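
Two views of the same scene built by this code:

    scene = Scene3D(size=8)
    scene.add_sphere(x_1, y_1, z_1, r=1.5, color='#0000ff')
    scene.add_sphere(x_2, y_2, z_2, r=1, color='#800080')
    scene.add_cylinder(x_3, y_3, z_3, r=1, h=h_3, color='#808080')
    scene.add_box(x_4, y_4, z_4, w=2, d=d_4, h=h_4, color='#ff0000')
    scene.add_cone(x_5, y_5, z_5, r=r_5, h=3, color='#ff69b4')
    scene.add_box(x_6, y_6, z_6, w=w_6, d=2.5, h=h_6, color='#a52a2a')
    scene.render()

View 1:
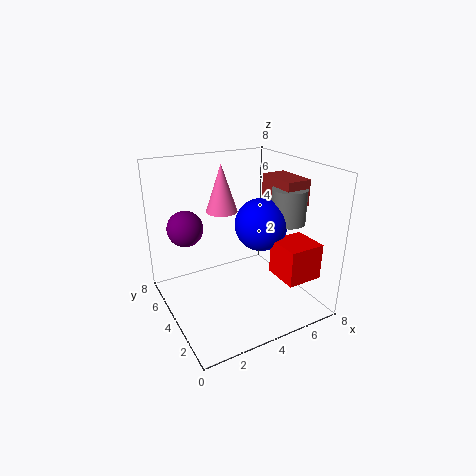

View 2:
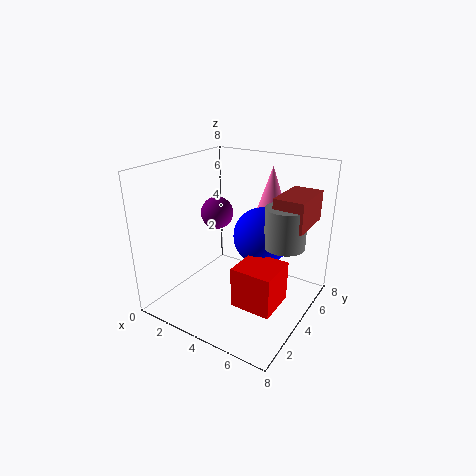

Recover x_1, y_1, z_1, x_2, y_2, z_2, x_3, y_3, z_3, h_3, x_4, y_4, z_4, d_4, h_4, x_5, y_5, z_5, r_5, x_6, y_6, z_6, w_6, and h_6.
x_1 = 5.5; y_1 = 4; z_1 = 4.5; x_2 = 1.5; y_2 = 5.5; z_2 = 4.5; x_3 = 7; y_3 = 3.5; z_3 = 4.5; h_3 = 2; x_4 = 5.5; y_4 = 1; z_4 = 2; d_4 = 2; h_4 = 2; x_5 = 4.5; y_5 = 7; z_5 = 4.5; r_5 = 1; x_6 = 6.5; y_6 = 3; z_6 = 5.5; w_6 = 1.5; h_6 = 1.5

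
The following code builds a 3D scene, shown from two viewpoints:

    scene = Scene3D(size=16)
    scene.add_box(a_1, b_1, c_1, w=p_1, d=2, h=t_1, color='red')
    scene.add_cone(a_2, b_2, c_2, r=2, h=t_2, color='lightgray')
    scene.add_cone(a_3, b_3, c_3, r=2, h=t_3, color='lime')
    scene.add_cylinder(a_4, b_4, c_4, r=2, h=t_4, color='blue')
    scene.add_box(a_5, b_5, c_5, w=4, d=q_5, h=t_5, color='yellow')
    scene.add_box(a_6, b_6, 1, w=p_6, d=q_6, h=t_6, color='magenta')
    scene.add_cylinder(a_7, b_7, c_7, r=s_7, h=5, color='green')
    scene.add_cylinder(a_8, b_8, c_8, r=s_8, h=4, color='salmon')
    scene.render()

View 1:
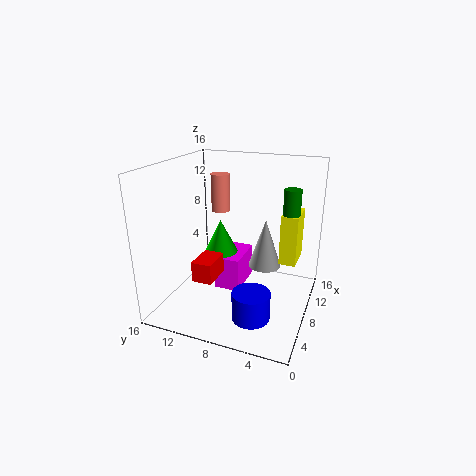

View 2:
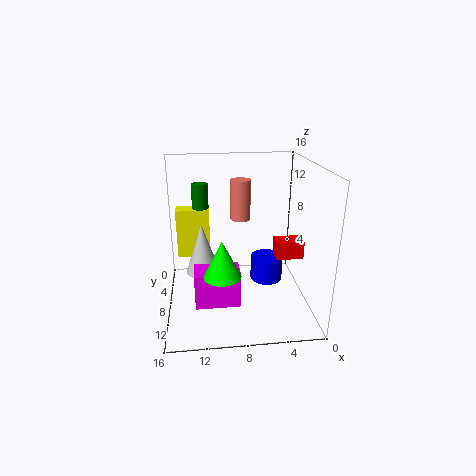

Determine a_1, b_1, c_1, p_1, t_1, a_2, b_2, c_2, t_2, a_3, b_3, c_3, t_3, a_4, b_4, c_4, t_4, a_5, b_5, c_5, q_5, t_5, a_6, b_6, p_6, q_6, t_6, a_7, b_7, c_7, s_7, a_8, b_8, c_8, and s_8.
a_1 = 1; b_1 = 8; c_1 = 6; p_1 = 3; t_1 = 2; a_2 = 12; b_2 = 6; c_2 = 3; t_2 = 6; a_3 = 10; b_3 = 11; c_3 = 5; t_3 = 4; a_4 = 4; b_4 = 5; c_4 = 1; t_4 = 3; a_5 = 11; b_5 = 2; c_5 = 4; q_5 = 2; t_5 = 6; a_6 = 8; b_6 = 8; p_6 = 5; q_6 = 3; t_6 = 4; a_7 = 12; b_7 = 3; c_7 = 8; s_7 = 1; a_8 = 8; b_8 = 10; c_8 = 11; s_8 = 1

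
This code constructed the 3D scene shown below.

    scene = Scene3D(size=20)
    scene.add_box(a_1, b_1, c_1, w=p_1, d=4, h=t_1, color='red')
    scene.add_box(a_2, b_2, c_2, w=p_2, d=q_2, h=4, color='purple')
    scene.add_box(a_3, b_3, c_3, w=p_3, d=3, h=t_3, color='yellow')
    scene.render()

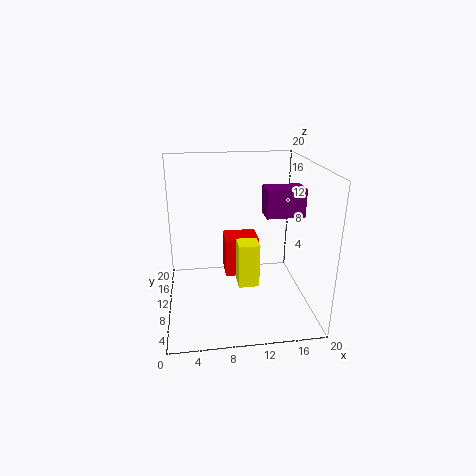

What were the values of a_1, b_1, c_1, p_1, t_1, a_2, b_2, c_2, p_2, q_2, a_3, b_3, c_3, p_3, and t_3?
a_1 = 8.5
b_1 = 12.5
c_1 = 2.5
p_1 = 5
t_1 = 6
a_2 = 14
b_2 = 10
c_2 = 12.5
p_2 = 5.5
q_2 = 3.5
a_3 = 10
b_3 = 9
c_3 = 2.5
p_3 = 3
t_3 = 6.5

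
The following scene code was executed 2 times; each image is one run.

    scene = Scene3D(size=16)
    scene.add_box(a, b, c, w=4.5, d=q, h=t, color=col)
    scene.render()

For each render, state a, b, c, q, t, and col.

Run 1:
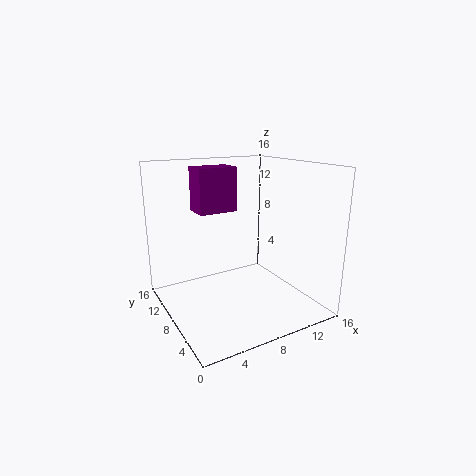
a = 4.5
b = 10
c = 10.5
q = 3
t = 5
col = 'purple'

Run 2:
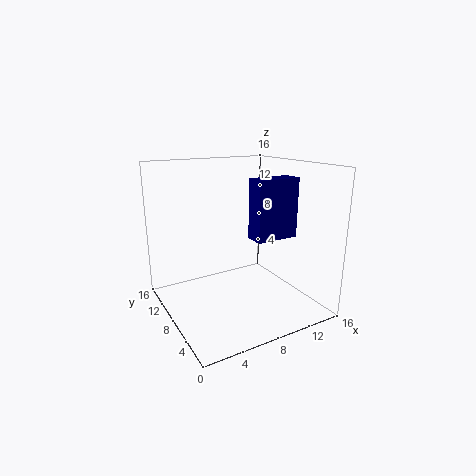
a = 7.5
b = 3
c = 9
q = 2
t = 6
col = 'navy'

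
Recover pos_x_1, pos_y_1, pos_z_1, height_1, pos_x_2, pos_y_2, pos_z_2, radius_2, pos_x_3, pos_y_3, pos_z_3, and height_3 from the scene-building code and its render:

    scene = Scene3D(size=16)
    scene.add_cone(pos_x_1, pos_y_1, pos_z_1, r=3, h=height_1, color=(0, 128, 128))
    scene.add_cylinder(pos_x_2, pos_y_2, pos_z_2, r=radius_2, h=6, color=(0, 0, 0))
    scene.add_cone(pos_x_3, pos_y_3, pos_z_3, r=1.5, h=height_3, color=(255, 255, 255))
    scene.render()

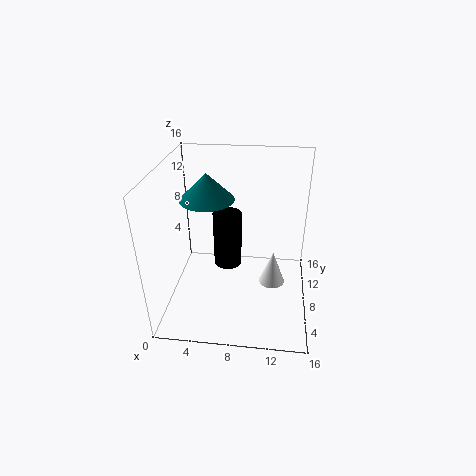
pos_x_1 = 4.5
pos_y_1 = 9
pos_z_1 = 12
height_1 = 3
pos_x_2 = 7
pos_y_2 = 7
pos_z_2 = 5.5
radius_2 = 1.5
pos_x_3 = 12
pos_y_3 = 8.5
pos_z_3 = 2
height_3 = 4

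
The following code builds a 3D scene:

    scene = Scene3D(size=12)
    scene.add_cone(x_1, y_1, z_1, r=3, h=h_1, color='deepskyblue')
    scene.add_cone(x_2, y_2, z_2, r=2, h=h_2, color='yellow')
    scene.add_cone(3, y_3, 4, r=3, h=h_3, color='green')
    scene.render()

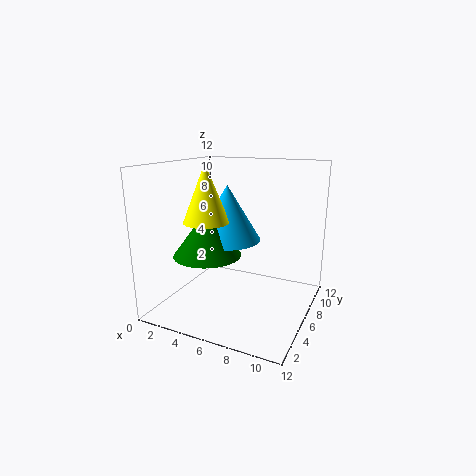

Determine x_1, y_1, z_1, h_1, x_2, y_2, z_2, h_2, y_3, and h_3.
x_1 = 4, y_1 = 8, z_1 = 5, h_1 = 5, x_2 = 3, y_2 = 6, z_2 = 7, h_2 = 5, y_3 = 6, h_3 = 4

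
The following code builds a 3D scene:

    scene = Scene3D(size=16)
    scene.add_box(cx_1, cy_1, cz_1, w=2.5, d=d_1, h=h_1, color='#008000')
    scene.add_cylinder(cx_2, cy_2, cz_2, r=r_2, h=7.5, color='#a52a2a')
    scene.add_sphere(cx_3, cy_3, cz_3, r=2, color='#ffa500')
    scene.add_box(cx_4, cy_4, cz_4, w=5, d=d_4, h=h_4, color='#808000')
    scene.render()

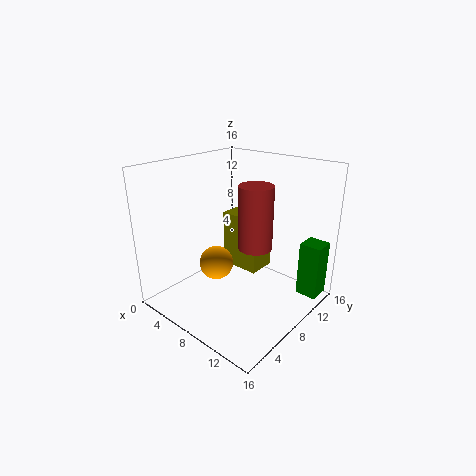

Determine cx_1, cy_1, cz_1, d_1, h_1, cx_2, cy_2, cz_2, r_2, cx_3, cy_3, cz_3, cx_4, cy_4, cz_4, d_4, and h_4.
cx_1 = 13; cy_1 = 13; cz_1 = 0.5; d_1 = 2.5; h_1 = 6.5; cx_2 = 8.5; cy_2 = 10.5; cz_2 = 6; r_2 = 2; cx_3 = 5; cy_3 = 7.5; cz_3 = 4; cx_4 = 3; cy_4 = 11; cz_4 = 2; d_4 = 3.5; h_4 = 7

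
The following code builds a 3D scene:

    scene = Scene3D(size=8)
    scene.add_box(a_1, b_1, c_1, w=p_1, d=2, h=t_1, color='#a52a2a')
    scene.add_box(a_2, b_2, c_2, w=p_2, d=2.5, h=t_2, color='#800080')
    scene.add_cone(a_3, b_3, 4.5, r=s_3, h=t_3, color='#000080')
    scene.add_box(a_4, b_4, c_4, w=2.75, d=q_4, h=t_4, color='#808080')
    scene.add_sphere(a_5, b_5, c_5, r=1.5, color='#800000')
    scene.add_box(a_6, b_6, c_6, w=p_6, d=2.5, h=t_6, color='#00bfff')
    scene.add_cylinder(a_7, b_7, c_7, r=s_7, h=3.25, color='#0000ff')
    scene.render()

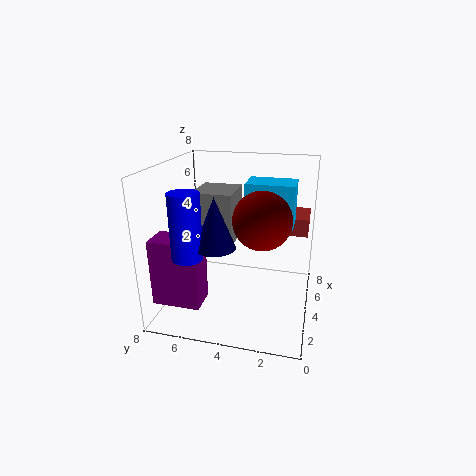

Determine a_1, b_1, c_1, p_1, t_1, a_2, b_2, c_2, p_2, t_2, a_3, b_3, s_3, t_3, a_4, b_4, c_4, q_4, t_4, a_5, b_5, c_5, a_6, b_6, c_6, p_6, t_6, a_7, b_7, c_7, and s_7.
a_1 = 5
b_1 = 0.25
c_1 = 4
p_1 = 2.25
t_1 = 1
a_2 = 0.75
b_2 = 5.25
c_2 = 1.25
p_2 = 1.5
t_2 = 3.5
a_3 = 1.5
b_3 = 4.5
s_3 = 1
t_3 = 2.5
a_4 = 5.25
b_4 = 4.75
c_4 = 2.75
q_4 = 2.5
t_4 = 3.25
a_5 = 3
b_5 = 2.5
c_5 = 5.5
a_6 = 3.25
b_6 = 1
c_6 = 5
p_6 = 1.75
t_6 = 2.25
a_7 = 1
b_7 = 5.75
c_7 = 4
s_7 = 0.75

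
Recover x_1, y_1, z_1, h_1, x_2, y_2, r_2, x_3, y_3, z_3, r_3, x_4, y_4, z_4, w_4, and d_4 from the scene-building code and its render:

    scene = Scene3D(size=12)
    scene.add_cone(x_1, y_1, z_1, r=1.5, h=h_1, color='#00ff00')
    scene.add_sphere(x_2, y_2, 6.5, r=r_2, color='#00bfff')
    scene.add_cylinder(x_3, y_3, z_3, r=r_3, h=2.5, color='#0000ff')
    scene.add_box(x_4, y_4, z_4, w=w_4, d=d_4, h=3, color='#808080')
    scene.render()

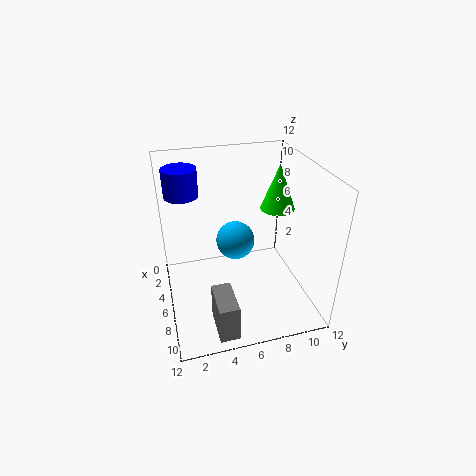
x_1 = 4.5; y_1 = 10; z_1 = 7.5; h_1 = 4; x_2 = 7; y_2 = 5.5; r_2 = 1.5; x_3 = 2; y_3 = 2; z_3 = 8.5; r_3 = 1.5; x_4 = 9; y_4 = 3; z_4 = 1; w_4 = 3; d_4 = 1.5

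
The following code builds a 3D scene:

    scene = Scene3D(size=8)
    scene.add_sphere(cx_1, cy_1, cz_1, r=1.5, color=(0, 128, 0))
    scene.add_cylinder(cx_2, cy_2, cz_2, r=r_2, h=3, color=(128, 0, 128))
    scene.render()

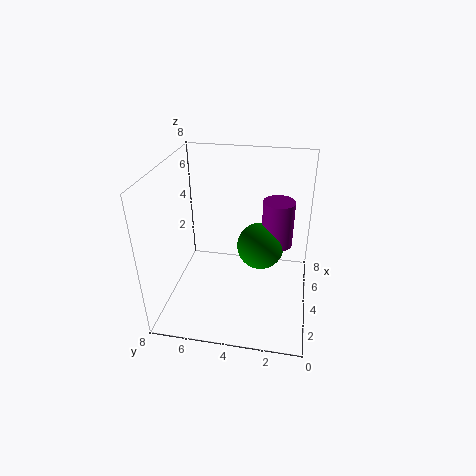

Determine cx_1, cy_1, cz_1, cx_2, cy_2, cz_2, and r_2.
cx_1 = 6.5
cy_1 = 3
cz_1 = 2
cx_2 = 7
cy_2 = 2
cz_2 = 2
r_2 = 1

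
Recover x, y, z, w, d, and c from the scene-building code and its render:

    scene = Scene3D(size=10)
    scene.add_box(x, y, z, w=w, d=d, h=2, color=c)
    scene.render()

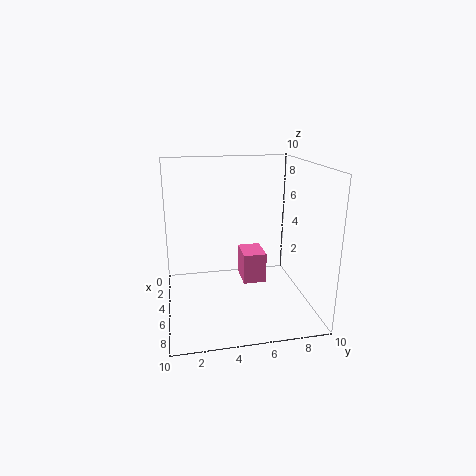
x = 5
y = 5
z = 2.5
w = 2
d = 1.5
c = 'hotpink'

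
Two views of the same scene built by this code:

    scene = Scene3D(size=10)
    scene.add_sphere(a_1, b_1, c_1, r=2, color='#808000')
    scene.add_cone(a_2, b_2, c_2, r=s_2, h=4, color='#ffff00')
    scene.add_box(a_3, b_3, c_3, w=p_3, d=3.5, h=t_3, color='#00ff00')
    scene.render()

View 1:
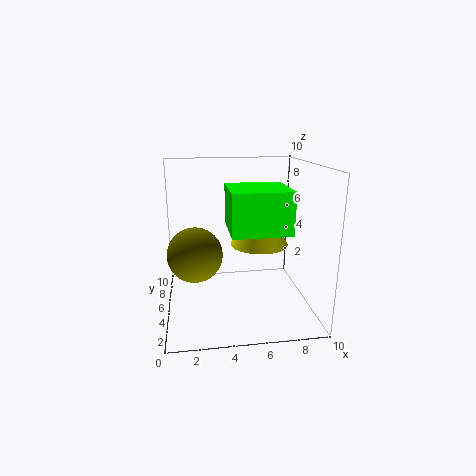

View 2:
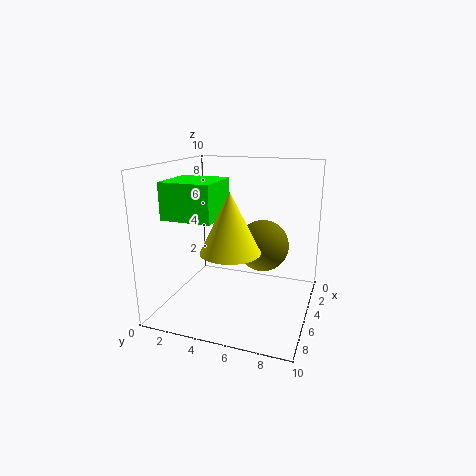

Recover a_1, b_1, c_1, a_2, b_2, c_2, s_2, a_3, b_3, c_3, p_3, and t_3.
a_1 = 2
b_1 = 6
c_1 = 3.5
a_2 = 6.5
b_2 = 5
c_2 = 4.5
s_2 = 2
a_3 = 4
b_3 = 0.5
c_3 = 6.5
p_3 = 3.5
t_3 = 2.5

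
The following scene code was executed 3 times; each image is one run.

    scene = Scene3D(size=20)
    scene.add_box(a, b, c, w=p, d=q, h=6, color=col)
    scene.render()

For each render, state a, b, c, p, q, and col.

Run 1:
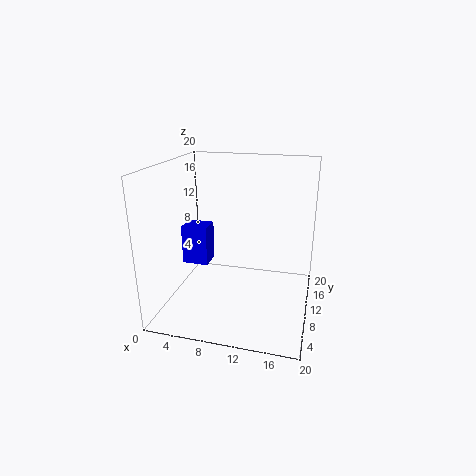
a = 0.5
b = 12
c = 4
p = 4
q = 3.5
col = 'blue'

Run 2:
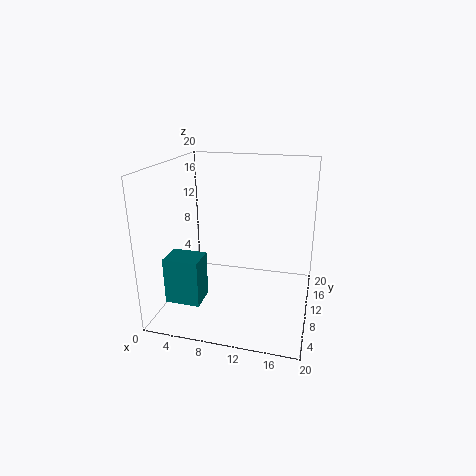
a = 2.5
b = 2
c = 3.5
p = 4.5
q = 3.5
col = 'teal'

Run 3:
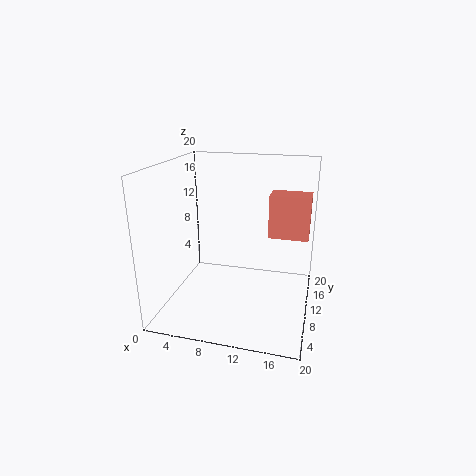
a = 14
b = 11
c = 10
p = 5.5
q = 3.5
col = 'salmon'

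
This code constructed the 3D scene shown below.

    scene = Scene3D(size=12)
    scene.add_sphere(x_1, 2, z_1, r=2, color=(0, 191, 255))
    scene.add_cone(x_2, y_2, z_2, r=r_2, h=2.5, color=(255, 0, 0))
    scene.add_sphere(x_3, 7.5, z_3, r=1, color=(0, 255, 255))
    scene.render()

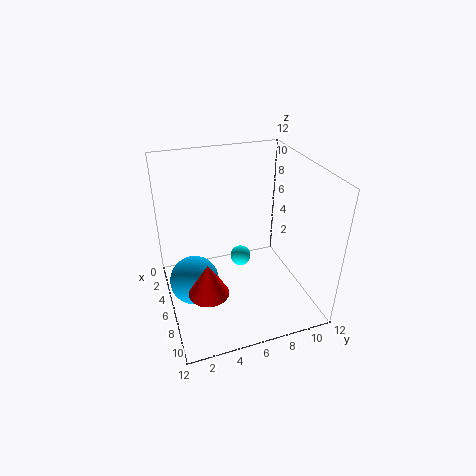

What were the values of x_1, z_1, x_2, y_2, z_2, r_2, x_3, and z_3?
x_1 = 6.5; z_1 = 3; x_2 = 9.5; y_2 = 2.5; z_2 = 4; r_2 = 1.5; x_3 = 2.5; z_3 = 1.5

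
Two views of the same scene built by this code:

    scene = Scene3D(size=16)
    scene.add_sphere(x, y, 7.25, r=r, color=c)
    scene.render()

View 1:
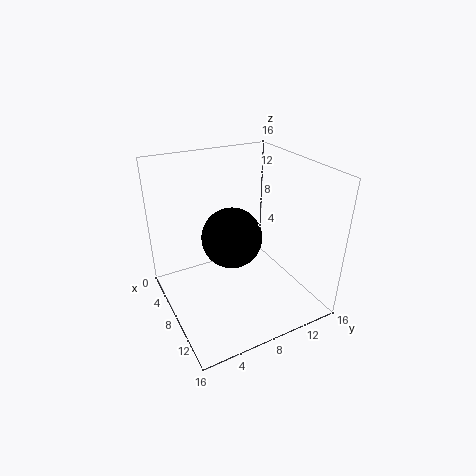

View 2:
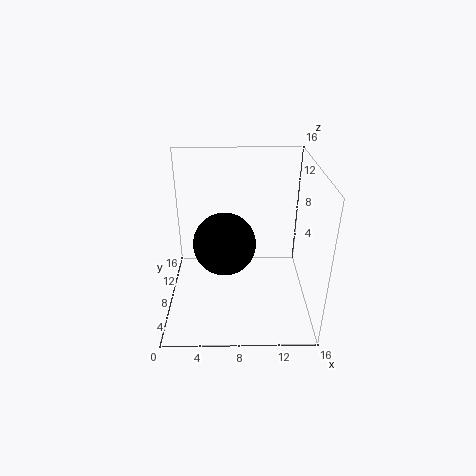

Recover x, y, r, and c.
x = 6.5
y = 8
r = 3.5
c = 'black'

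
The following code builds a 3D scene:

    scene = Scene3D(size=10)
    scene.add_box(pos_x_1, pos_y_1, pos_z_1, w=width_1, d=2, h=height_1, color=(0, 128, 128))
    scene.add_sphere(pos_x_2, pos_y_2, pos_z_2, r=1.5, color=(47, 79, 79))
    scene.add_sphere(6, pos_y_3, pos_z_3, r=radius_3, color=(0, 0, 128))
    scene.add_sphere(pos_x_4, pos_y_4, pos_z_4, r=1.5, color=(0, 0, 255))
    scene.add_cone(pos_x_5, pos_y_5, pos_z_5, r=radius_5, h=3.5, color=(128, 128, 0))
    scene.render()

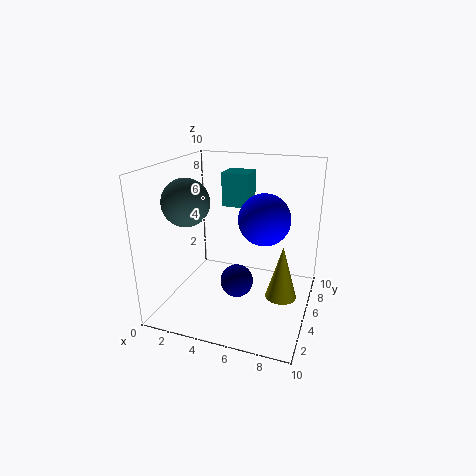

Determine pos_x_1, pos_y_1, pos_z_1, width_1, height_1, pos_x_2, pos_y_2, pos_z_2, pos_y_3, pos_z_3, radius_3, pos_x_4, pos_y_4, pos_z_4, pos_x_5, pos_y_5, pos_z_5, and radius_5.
pos_x_1 = 3, pos_y_1 = 7, pos_z_1 = 6.5, width_1 = 2, height_1 = 2.5, pos_x_2 = 2.5, pos_y_2 = 2.5, pos_z_2 = 8, pos_y_3 = 2, pos_z_3 = 3.5, radius_3 = 1, pos_x_4 = 7.5, pos_y_4 = 2.5, pos_z_4 = 7.5, pos_x_5 = 8.5, pos_y_5 = 3.5, pos_z_5 = 2, radius_5 = 1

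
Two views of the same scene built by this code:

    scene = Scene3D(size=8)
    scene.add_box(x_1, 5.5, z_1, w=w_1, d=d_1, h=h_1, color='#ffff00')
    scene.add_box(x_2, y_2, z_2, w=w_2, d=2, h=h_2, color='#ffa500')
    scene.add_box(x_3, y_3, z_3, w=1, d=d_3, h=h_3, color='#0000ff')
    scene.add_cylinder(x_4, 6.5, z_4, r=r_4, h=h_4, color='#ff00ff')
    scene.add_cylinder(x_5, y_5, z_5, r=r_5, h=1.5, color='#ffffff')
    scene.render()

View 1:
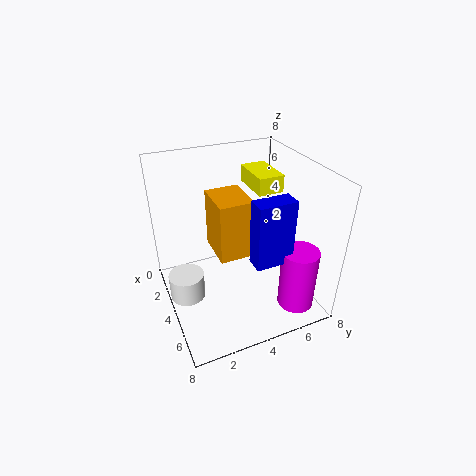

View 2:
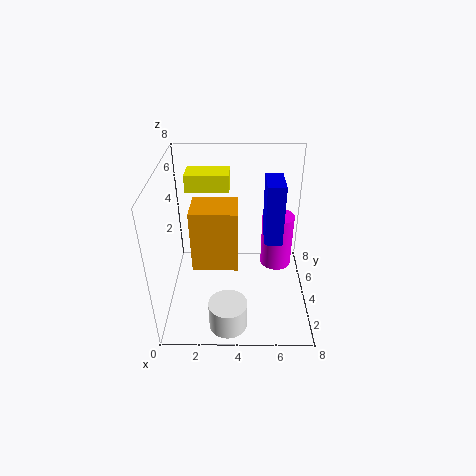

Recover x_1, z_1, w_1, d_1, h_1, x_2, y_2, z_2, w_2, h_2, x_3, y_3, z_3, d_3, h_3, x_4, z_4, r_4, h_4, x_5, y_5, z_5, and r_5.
x_1 = 1, z_1 = 6, w_1 = 2.5, d_1 = 1.5, h_1 = 1, x_2 = 1.5, y_2 = 3, z_2 = 2.5, w_2 = 2.5, h_2 = 3.5, x_3 = 5.5, y_3 = 4, z_3 = 3.5, d_3 = 2, h_3 = 3.5, x_4 = 6.5, z_4 = 0.5, r_4 = 1, h_4 = 3.5, x_5 = 3.5, y_5 = 1, z_5 = 0.5, r_5 = 1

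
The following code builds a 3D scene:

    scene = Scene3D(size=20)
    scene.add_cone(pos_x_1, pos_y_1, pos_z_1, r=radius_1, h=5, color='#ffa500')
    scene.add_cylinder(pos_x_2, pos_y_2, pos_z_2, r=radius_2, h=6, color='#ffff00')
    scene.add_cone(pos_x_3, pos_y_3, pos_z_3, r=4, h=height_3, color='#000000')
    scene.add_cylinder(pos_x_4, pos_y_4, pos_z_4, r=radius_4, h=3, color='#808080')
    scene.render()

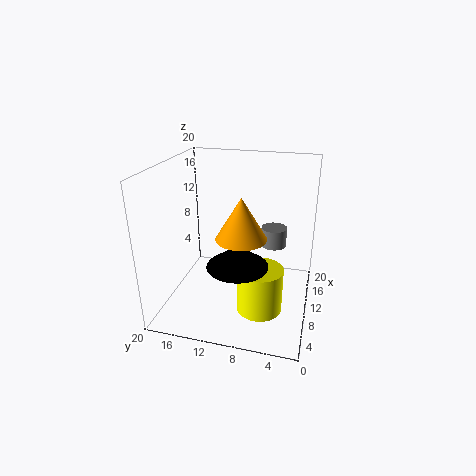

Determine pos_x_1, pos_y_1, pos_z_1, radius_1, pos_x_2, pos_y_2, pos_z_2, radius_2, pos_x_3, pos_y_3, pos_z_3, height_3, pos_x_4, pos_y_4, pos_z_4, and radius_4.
pos_x_1 = 4; pos_y_1 = 8; pos_z_1 = 13; radius_1 = 3; pos_x_2 = 6; pos_y_2 = 6; pos_z_2 = 2; radius_2 = 3; pos_x_3 = 6; pos_y_3 = 9; pos_z_3 = 8; height_3 = 3; pos_x_4 = 17; pos_y_4 = 6; pos_z_4 = 6; radius_4 = 2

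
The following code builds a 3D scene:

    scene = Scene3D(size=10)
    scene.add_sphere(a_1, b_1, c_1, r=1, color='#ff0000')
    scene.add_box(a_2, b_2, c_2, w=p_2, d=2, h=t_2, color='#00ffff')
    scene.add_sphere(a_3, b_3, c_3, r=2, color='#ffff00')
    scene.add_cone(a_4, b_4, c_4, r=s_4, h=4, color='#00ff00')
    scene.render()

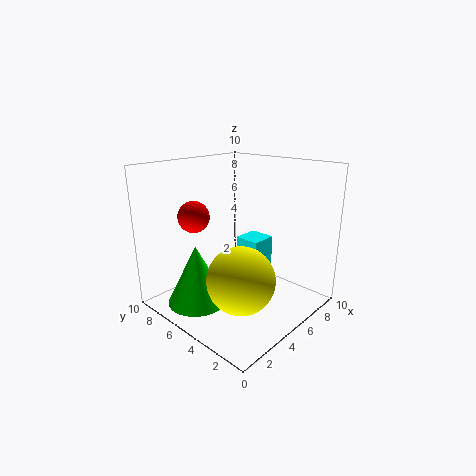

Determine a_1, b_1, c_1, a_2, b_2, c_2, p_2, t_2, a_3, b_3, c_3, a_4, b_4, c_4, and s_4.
a_1 = 2
b_1 = 6
c_1 = 7
a_2 = 7
b_2 = 5
c_2 = 1
p_2 = 2
t_2 = 3
a_3 = 2
b_3 = 2
c_3 = 4
a_4 = 2
b_4 = 6
c_4 = 1
s_4 = 2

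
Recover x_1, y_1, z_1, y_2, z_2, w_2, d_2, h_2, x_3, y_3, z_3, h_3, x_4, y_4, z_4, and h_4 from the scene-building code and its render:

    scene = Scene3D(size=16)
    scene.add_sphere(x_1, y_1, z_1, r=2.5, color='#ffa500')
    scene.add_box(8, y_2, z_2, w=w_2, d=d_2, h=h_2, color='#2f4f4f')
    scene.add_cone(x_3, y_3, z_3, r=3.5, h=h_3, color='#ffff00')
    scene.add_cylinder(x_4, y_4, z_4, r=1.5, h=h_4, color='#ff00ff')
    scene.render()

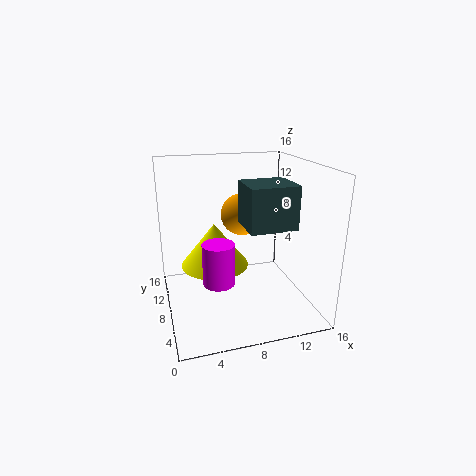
x_1 = 9.5, y_1 = 11.5, z_1 = 9.5, y_2 = 3.5, z_2 = 10, w_2 = 5, d_2 = 4.5, h_2 = 4.5, x_3 = 5, y_3 = 6.5, z_3 = 6, h_3 = 4.5, x_4 = 4.5, y_4 = 2.5, z_4 = 6, h_4 = 4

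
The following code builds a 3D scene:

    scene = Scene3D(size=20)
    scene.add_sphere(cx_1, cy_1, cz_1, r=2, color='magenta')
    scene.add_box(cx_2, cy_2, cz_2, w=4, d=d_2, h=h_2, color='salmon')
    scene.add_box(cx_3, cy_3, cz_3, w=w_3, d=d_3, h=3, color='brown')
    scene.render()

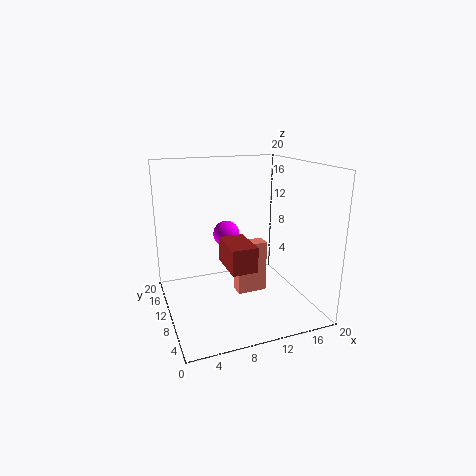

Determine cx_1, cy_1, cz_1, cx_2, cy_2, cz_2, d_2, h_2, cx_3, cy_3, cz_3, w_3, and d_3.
cx_1 = 10, cy_1 = 15, cz_1 = 9, cx_2 = 9, cy_2 = 7, cz_2 = 3, d_2 = 2, h_2 = 7, cx_3 = 6, cy_3 = 1, cz_3 = 9, w_3 = 3, d_3 = 5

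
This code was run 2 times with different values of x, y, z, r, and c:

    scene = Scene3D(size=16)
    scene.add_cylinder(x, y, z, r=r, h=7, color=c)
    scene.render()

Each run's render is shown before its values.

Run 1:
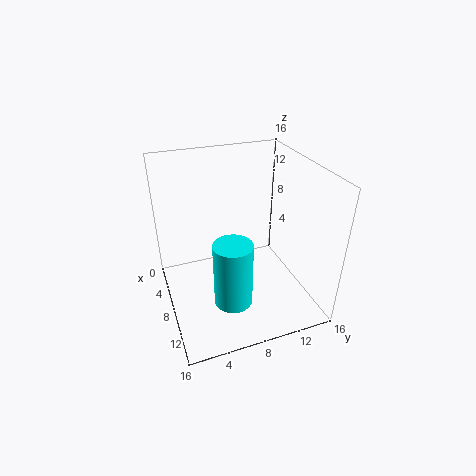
x = 12
y = 6
z = 3
r = 2
c = 'cyan'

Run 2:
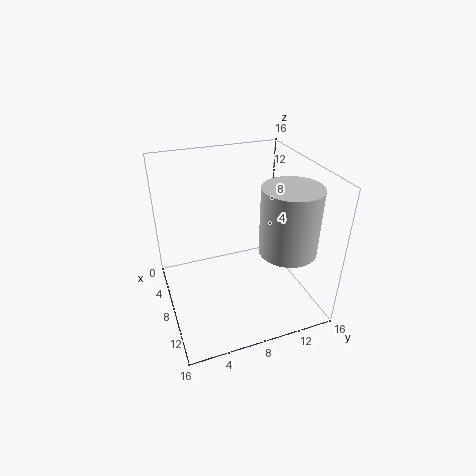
x = 12
y = 12
z = 8
r = 3
c = 'lightgray'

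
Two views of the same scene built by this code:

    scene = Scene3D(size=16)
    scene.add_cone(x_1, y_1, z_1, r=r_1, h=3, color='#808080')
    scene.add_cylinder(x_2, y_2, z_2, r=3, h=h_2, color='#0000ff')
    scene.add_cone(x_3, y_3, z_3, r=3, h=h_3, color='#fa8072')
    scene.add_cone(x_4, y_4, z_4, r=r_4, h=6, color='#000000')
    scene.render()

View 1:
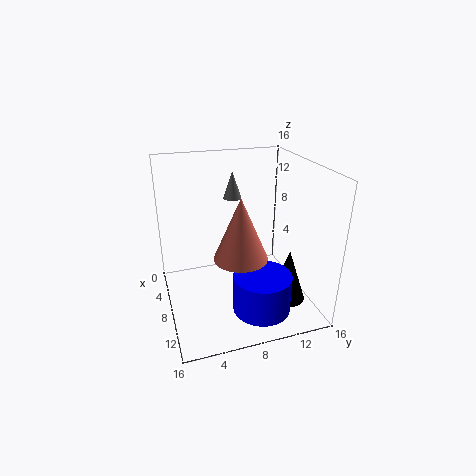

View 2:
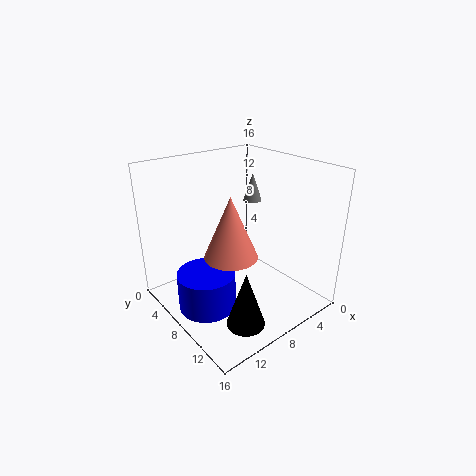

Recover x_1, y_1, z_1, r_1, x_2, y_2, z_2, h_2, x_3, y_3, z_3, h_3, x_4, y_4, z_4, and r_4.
x_1 = 6; y_1 = 8; z_1 = 12; r_1 = 1; x_2 = 13; y_2 = 9; z_2 = 2; h_2 = 4; x_3 = 9; y_3 = 8; z_3 = 6; h_3 = 7; x_4 = 11; y_4 = 13; z_4 = 1; r_4 = 2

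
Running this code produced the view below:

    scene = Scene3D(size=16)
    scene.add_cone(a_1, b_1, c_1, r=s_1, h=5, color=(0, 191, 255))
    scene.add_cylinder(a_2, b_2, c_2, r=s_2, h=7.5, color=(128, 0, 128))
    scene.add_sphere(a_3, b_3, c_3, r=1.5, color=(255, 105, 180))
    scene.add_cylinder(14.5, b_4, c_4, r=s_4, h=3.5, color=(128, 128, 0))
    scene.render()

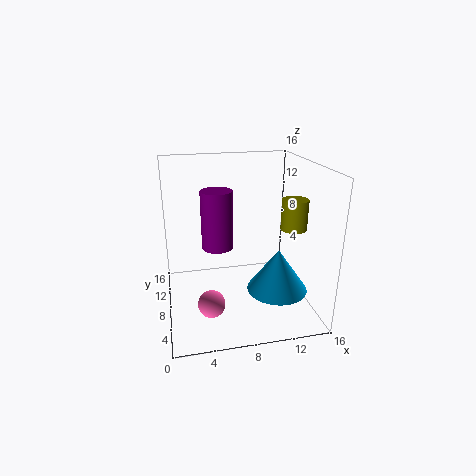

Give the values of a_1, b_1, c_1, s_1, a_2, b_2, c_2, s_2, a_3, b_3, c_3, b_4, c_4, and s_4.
a_1 = 12.5; b_1 = 7; c_1 = 1.5; s_1 = 3.5; a_2 = 6.5; b_2 = 13.5; c_2 = 4.5; s_2 = 2; a_3 = 4.5; b_3 = 5.5; c_3 = 1.5; b_4 = 8; c_4 = 8.5; s_4 = 1.5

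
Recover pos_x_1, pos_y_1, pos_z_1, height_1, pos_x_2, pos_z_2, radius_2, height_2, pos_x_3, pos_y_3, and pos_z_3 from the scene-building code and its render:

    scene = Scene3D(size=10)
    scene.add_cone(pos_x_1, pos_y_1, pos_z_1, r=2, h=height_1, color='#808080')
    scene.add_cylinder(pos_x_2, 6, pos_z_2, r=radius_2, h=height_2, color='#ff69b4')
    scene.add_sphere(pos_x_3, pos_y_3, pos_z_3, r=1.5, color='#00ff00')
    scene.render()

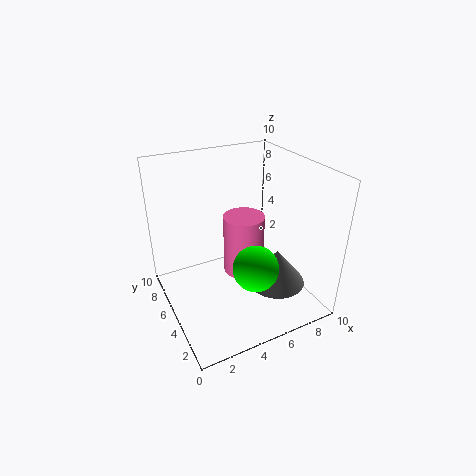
pos_x_1 = 7; pos_y_1 = 3; pos_z_1 = 2; height_1 = 2.5; pos_x_2 = 6; pos_z_2 = 1.5; radius_2 = 1.5; height_2 = 4.5; pos_x_3 = 5; pos_y_3 = 2.5; pos_z_3 = 4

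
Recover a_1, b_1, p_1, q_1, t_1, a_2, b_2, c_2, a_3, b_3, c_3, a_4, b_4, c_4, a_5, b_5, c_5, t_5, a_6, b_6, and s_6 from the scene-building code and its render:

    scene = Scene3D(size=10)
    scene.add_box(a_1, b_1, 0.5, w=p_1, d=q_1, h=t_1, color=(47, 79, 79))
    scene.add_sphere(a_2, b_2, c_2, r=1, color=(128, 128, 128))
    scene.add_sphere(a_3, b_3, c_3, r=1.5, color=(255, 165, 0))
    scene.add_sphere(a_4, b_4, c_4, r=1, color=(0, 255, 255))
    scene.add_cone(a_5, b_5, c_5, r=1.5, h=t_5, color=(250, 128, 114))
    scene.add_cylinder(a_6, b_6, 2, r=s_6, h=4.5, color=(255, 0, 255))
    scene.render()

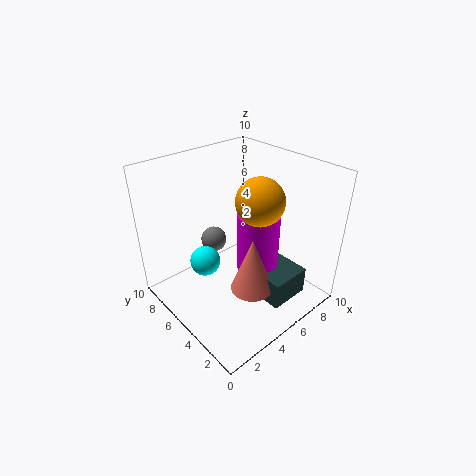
a_1 = 5.5; b_1 = 1.5; p_1 = 3; q_1 = 3; t_1 = 2; a_2 = 5.5; b_2 = 8.5; c_2 = 3; a_3 = 5; b_3 = 3; c_3 = 8.5; a_4 = 2.5; b_4 = 5.5; c_4 = 4; a_5 = 5; b_5 = 3.5; c_5 = 1.5; t_5 = 4; a_6 = 6.5; b_6 = 4.5; s_6 = 1.5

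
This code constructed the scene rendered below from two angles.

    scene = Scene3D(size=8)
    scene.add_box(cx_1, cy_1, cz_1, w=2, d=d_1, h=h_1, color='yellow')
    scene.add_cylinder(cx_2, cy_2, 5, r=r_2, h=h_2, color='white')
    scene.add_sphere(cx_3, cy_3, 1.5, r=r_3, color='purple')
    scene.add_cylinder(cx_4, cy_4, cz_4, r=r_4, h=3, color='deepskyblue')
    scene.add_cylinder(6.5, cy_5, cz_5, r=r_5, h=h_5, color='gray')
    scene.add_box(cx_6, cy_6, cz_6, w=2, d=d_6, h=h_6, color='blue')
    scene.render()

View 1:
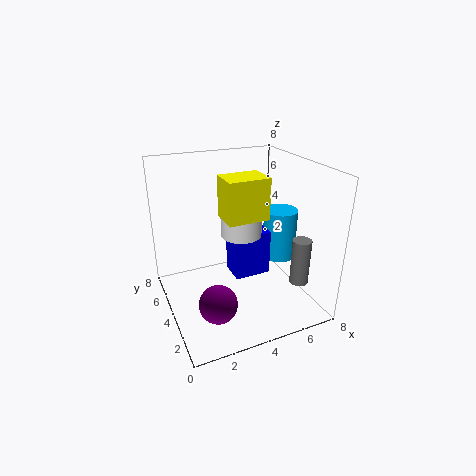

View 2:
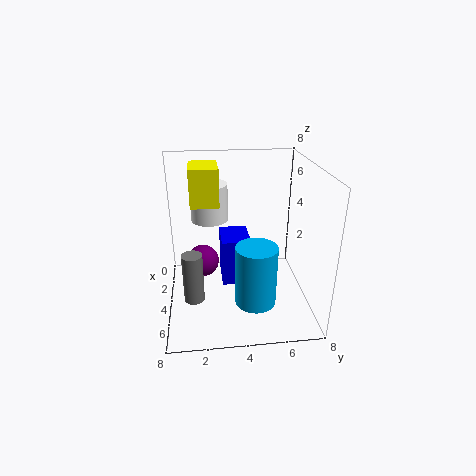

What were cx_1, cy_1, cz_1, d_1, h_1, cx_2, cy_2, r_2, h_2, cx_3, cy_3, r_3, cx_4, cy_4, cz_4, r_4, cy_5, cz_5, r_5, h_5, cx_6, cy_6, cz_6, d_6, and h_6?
cx_1 = 2.5, cy_1 = 1.5, cz_1 = 6, d_1 = 1.5, h_1 = 2, cx_2 = 3.5, cy_2 = 2.5, r_2 = 1, h_2 = 2, cx_3 = 2, cy_3 = 2, r_3 = 1, cx_4 = 7, cy_4 = 4.5, cz_4 = 2, r_4 = 1, cy_5 = 1.5, cz_5 = 2, r_5 = 0.5, h_5 = 2.5, cx_6 = 3.5, cy_6 = 3, cz_6 = 2, d_6 = 1.5, h_6 = 2.5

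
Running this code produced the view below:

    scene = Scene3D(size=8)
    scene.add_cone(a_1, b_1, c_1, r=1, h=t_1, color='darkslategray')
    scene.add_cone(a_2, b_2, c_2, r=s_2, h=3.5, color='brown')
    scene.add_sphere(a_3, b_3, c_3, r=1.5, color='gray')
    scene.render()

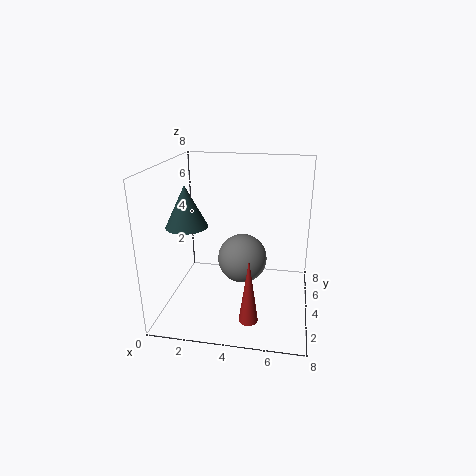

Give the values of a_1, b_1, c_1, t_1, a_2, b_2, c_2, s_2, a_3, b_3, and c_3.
a_1 = 2
b_1 = 1.5
c_1 = 5.5
t_1 = 2
a_2 = 5
b_2 = 1.5
c_2 = 0.5
s_2 = 0.5
a_3 = 4
b_3 = 5.5
c_3 = 2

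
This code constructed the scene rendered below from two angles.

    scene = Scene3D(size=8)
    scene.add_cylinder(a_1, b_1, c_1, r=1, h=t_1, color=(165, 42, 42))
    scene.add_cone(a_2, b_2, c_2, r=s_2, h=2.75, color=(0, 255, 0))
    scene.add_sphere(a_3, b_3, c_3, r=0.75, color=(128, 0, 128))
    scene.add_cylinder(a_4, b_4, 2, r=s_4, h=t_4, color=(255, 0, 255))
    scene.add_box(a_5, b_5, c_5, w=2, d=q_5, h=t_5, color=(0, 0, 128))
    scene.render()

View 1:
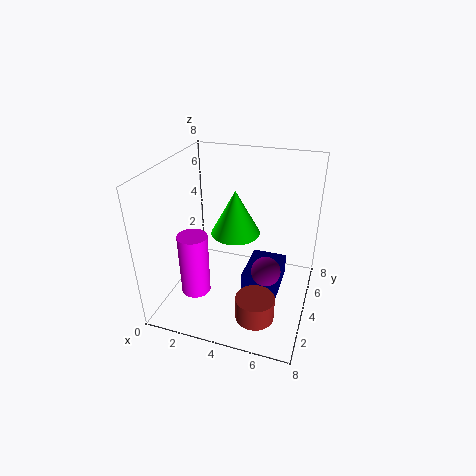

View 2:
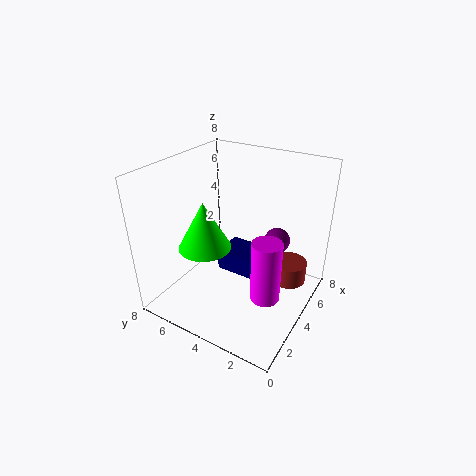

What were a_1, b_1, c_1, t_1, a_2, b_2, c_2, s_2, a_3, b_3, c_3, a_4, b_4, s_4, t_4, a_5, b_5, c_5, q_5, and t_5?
a_1 = 5.75, b_1 = 1.5, c_1 = 1, t_1 = 1.25, a_2 = 3.25, b_2 = 5.75, c_2 = 3.25, s_2 = 1.5, a_3 = 6, b_3 = 2.5, c_3 = 3.25, a_4 = 2.5, b_4 = 1.5, s_4 = 0.75, t_4 = 3.25, a_5 = 4.5, b_5 = 3, c_5 = 1, q_5 = 2.75, t_5 = 1.25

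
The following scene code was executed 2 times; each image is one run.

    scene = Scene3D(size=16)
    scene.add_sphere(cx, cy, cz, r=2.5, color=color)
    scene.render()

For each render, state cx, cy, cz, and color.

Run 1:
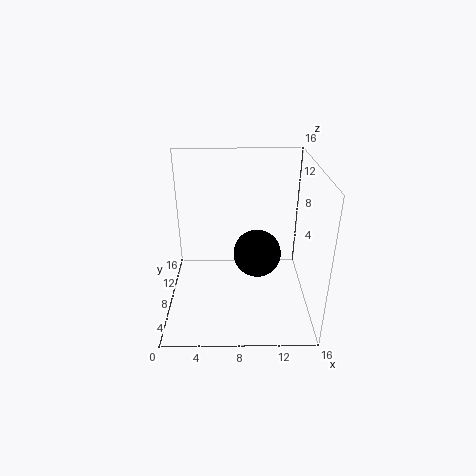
cx = 10
cy = 6
cz = 7.25
color = 'black'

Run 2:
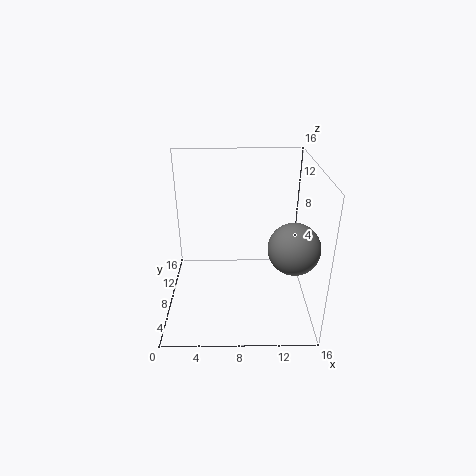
cx = 13.25
cy = 3
cz = 9.5
color = 'gray'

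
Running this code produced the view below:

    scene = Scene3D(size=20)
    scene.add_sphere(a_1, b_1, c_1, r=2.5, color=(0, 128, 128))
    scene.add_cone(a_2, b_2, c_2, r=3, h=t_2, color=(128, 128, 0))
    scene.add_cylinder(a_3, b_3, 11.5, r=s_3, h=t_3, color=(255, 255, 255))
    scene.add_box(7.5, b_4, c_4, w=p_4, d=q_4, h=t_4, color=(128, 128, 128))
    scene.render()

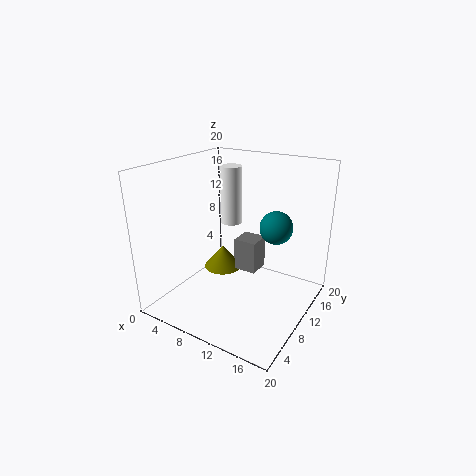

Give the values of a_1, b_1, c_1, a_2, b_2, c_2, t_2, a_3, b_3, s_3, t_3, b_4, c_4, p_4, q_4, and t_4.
a_1 = 13, b_1 = 16, c_1 = 10, a_2 = 5, b_2 = 13.5, c_2 = 2.5, t_2 = 3.5, a_3 = 8, b_3 = 11.5, s_3 = 1.5, t_3 = 8, b_4 = 13, c_4 = 3, p_4 = 3.5, q_4 = 3.5, t_4 = 5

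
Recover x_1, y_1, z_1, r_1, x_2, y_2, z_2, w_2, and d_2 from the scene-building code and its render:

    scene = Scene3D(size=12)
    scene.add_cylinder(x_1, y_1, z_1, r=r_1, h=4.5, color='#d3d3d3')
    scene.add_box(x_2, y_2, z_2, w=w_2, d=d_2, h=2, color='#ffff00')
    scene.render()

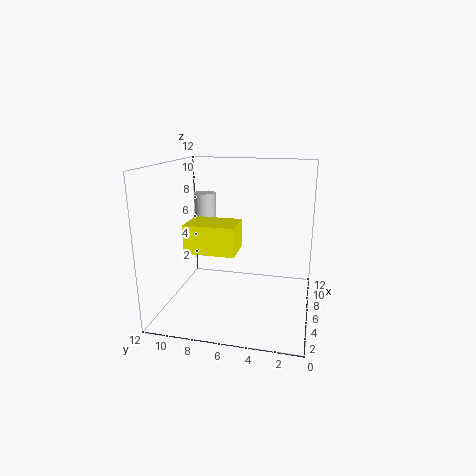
x_1 = 9.5
y_1 = 10
z_1 = 4.5
r_1 = 1
x_2 = 0.5
y_2 = 5
z_2 = 6.5
w_2 = 2.5
d_2 = 3.5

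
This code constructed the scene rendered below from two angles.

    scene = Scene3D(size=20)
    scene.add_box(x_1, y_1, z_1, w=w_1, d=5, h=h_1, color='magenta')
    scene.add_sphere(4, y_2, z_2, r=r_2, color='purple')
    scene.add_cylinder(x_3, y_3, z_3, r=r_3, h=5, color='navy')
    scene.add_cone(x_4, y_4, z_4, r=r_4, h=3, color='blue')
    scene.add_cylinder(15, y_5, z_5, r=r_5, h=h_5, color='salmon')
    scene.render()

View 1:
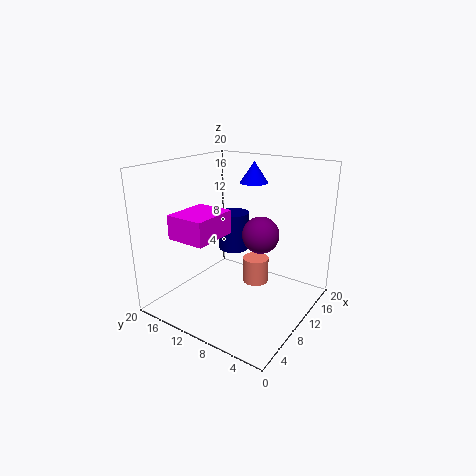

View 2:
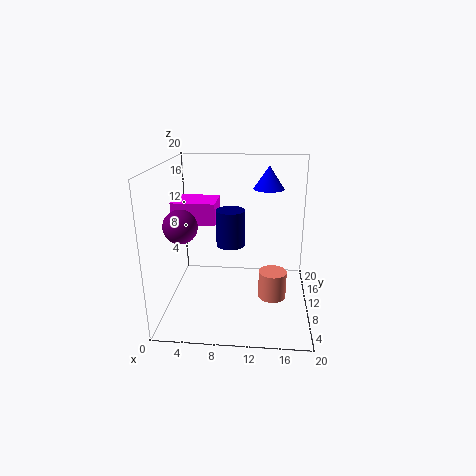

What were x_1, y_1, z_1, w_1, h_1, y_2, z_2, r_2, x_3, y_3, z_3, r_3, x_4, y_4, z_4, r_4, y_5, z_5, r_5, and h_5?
x_1 = 1, y_1 = 9, z_1 = 12, w_1 = 6, h_1 = 3, y_2 = 3, z_2 = 14, r_2 = 2, x_3 = 9, y_3 = 10, z_3 = 9, r_3 = 2, x_4 = 14, y_4 = 10, z_4 = 17, r_4 = 2, y_5 = 10, z_5 = 1, r_5 = 2, h_5 = 4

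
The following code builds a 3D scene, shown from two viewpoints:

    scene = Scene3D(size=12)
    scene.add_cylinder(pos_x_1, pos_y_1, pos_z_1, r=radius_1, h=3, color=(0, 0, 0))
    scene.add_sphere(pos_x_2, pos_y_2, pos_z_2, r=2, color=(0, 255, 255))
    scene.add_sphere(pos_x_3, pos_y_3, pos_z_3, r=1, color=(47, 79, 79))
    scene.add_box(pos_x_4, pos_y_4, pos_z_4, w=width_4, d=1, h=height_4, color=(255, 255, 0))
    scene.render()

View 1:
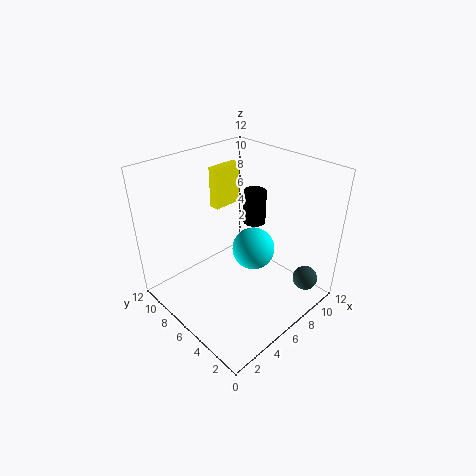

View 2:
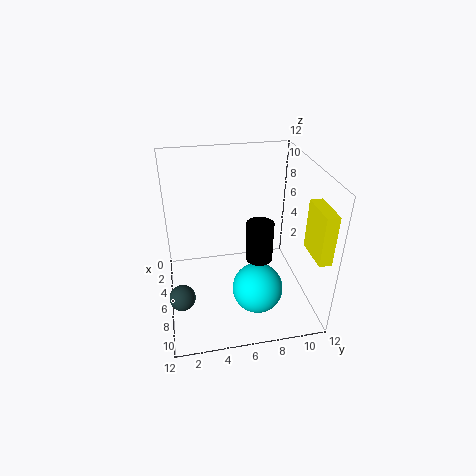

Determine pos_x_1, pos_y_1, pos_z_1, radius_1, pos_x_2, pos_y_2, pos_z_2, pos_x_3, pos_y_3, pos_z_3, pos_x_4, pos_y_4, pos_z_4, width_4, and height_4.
pos_x_1 = 9
pos_y_1 = 7
pos_z_1 = 6
radius_1 = 1
pos_x_2 = 9
pos_y_2 = 7
pos_z_2 = 3
pos_x_3 = 9
pos_y_3 = 1
pos_z_3 = 3
pos_x_4 = 8
pos_y_4 = 11
pos_z_4 = 6
width_4 = 3
height_4 = 4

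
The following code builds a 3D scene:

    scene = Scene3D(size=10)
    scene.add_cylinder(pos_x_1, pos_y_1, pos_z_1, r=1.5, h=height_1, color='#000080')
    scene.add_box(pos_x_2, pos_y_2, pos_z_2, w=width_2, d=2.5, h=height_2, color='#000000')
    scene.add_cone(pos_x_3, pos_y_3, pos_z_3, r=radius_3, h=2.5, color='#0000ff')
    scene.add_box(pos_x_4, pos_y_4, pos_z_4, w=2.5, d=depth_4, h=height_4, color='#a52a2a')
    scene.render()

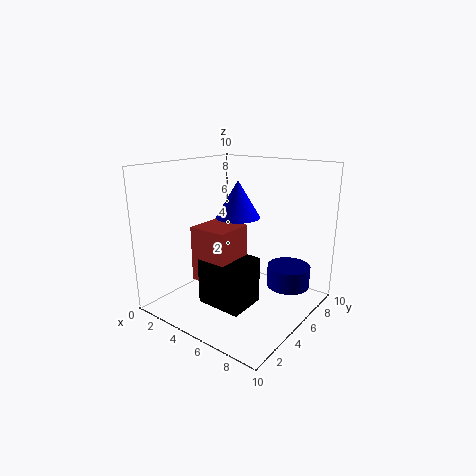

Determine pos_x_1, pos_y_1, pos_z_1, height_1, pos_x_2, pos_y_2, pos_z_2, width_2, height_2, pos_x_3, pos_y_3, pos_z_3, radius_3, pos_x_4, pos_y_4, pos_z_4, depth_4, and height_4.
pos_x_1 = 8, pos_y_1 = 7, pos_z_1 = 1.5, height_1 = 1.5, pos_x_2 = 4.5, pos_y_2 = 1.5, pos_z_2 = 1.5, width_2 = 3, height_2 = 3, pos_x_3 = 5, pos_y_3 = 5, pos_z_3 = 6.5, radius_3 = 1.5, pos_x_4 = 4, pos_y_4 = 1.5, pos_z_4 = 3, depth_4 = 2.5, height_4 = 3.5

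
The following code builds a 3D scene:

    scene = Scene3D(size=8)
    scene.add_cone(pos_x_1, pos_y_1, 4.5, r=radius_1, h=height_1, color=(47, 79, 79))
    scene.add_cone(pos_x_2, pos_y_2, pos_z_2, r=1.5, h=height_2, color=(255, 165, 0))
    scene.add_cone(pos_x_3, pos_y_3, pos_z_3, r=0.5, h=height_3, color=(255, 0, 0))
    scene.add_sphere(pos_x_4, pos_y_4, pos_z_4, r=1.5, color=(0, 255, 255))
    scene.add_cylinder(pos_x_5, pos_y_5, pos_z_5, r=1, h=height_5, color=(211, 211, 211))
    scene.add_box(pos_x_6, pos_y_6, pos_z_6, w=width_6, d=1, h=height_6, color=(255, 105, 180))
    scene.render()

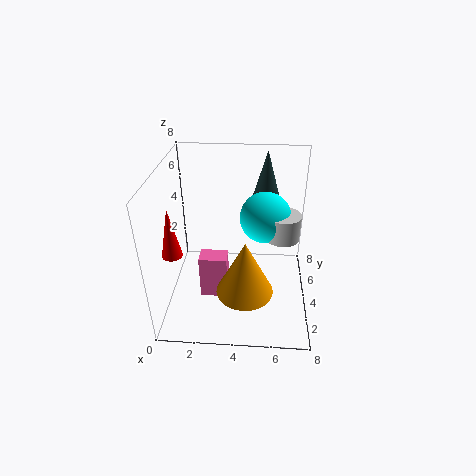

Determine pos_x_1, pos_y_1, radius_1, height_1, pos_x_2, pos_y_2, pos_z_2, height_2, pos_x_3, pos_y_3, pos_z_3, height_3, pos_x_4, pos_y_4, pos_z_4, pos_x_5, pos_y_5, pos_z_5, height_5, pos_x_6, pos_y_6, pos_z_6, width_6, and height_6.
pos_x_1 = 5.5
pos_y_1 = 7
radius_1 = 1
height_1 = 3.5
pos_x_2 = 4.5
pos_y_2 = 2
pos_z_2 = 2
height_2 = 3
pos_x_3 = 1
pos_y_3 = 1.5
pos_z_3 = 4.5
height_3 = 2.5
pos_x_4 = 5.5
pos_y_4 = 5.5
pos_z_4 = 4.5
pos_x_5 = 6.5
pos_y_5 = 5
pos_z_5 = 3.5
height_5 = 1.5
pos_x_6 = 2
pos_y_6 = 2.5
pos_z_6 = 1
width_6 = 1.5
height_6 = 2.5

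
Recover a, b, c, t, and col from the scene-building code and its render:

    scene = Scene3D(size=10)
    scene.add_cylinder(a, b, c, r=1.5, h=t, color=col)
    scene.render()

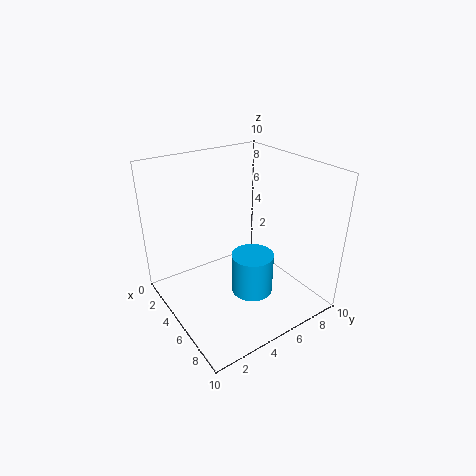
a = 5.75
b = 5.75
c = 0.75
t = 3
col = 'deepskyblue'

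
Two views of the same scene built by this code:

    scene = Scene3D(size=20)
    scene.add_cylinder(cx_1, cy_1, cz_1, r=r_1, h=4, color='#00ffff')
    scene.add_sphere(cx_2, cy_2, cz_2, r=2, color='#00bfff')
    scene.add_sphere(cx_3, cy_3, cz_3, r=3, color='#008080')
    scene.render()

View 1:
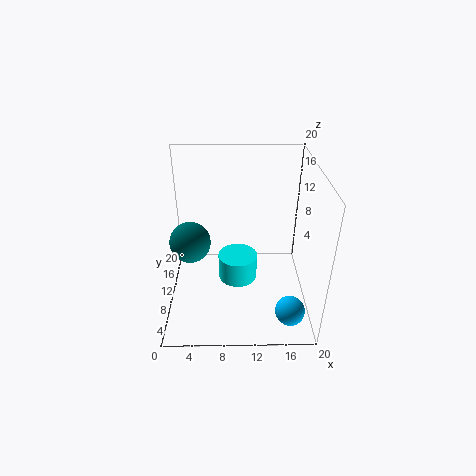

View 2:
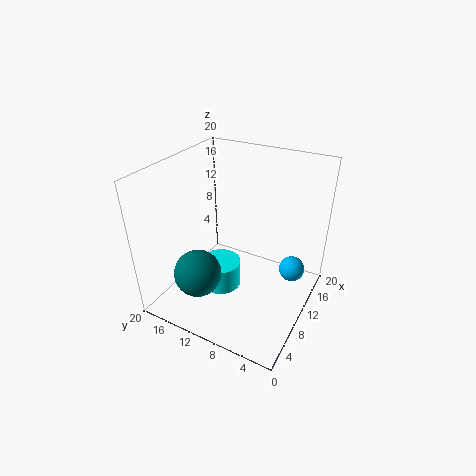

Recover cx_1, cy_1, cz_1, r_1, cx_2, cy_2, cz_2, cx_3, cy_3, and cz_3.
cx_1 = 10
cy_1 = 13
cz_1 = 1
r_1 = 3
cx_2 = 17
cy_2 = 4
cz_2 = 2
cx_3 = 3
cy_3 = 12
cz_3 = 8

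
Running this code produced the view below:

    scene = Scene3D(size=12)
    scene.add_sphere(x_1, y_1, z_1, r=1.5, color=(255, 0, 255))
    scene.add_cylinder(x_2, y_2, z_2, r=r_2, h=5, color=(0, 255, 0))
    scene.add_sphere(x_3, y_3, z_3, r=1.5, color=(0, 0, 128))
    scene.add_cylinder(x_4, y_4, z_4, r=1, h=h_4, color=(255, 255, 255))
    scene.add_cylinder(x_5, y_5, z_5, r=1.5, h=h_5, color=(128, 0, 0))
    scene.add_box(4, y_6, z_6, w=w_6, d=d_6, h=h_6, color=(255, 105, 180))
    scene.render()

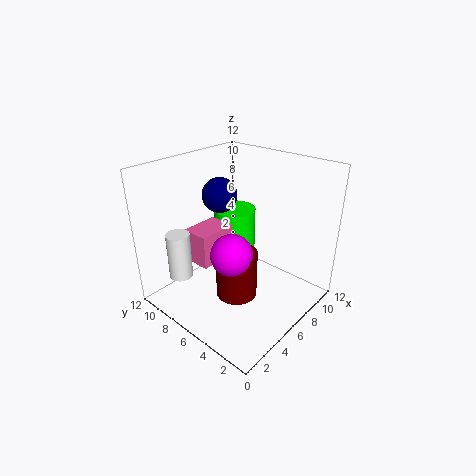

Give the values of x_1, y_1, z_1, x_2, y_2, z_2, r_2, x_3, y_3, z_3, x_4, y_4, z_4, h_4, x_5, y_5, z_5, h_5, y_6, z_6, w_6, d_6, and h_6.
x_1 = 2.5, y_1 = 3.5, z_1 = 7, x_2 = 9.5, y_2 = 9.5, z_2 = 1.5, r_2 = 2, x_3 = 6.5, y_3 = 8.5, z_3 = 9, x_4 = 2.5, y_4 = 9.5, z_4 = 2.5, h_4 = 4, x_5 = 3, y_5 = 3.5, z_5 = 3.5, h_5 = 3.5, y_6 = 8, z_6 = 3, w_6 = 3.5, d_6 = 2.5, h_6 = 3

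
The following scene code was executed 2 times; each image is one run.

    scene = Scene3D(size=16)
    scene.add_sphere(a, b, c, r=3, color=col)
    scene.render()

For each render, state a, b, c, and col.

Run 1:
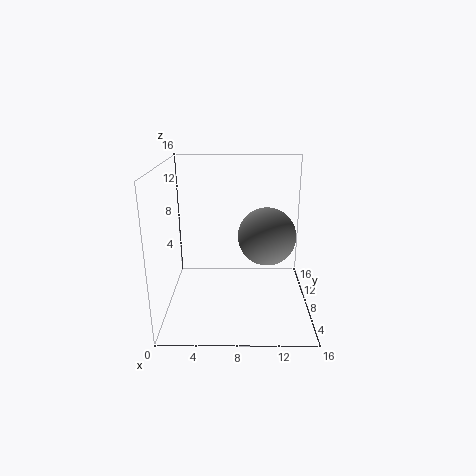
a = 11; b = 6; c = 9; col = 'gray'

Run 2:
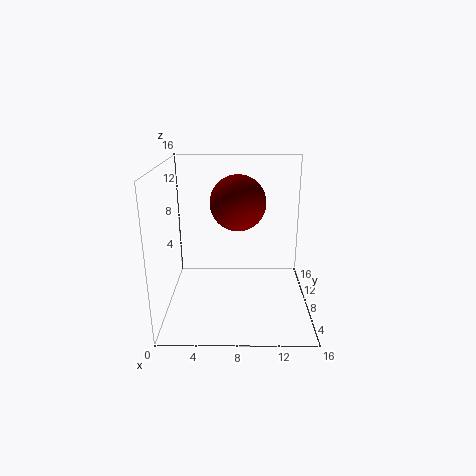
a = 8; b = 8; c = 12; col = 'maroon'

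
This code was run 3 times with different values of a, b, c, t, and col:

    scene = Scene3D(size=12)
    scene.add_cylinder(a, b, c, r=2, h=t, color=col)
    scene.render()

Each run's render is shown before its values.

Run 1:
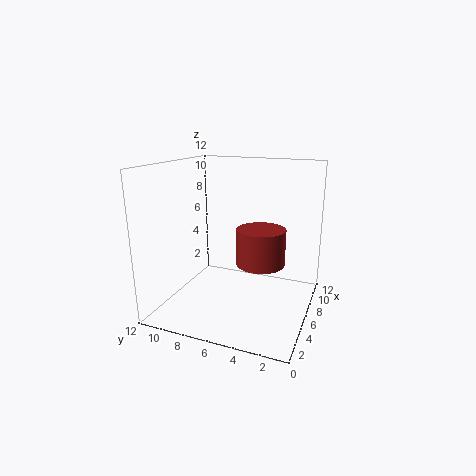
a = 6; b = 4; c = 4; t = 3; col = 'brown'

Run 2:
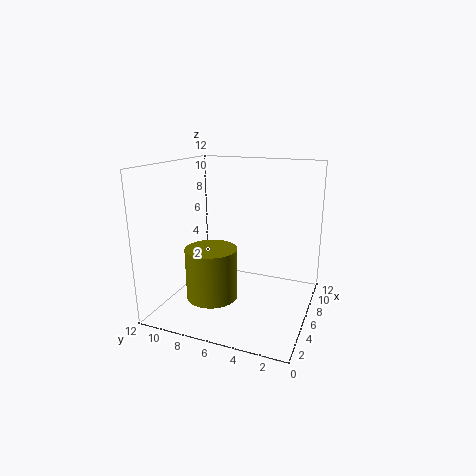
a = 3; b = 7; c = 2; t = 4; col = 'olive'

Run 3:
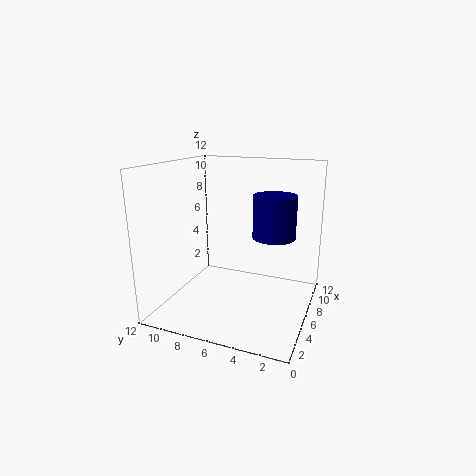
a = 10; b = 4; c = 5; t = 4; col = 'navy'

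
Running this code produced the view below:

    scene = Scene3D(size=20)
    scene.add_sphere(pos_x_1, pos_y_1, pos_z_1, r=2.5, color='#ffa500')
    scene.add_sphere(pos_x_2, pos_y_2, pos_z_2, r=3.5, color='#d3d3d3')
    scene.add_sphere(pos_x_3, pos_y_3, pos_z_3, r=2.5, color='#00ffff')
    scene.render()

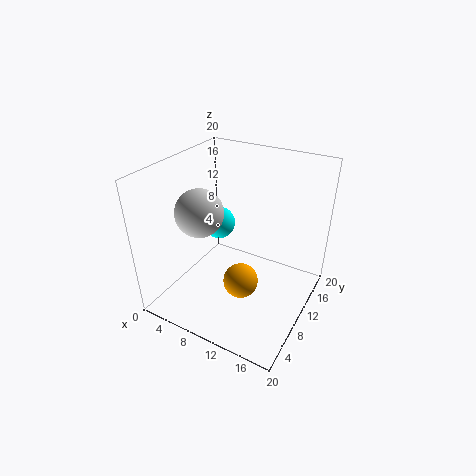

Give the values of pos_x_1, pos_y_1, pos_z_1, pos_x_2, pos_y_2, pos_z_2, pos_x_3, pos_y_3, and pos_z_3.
pos_x_1 = 11, pos_y_1 = 9, pos_z_1 = 3.5, pos_x_2 = 4, pos_y_2 = 9.5, pos_z_2 = 12.5, pos_x_3 = 4, pos_y_3 = 14.5, pos_z_3 = 8.5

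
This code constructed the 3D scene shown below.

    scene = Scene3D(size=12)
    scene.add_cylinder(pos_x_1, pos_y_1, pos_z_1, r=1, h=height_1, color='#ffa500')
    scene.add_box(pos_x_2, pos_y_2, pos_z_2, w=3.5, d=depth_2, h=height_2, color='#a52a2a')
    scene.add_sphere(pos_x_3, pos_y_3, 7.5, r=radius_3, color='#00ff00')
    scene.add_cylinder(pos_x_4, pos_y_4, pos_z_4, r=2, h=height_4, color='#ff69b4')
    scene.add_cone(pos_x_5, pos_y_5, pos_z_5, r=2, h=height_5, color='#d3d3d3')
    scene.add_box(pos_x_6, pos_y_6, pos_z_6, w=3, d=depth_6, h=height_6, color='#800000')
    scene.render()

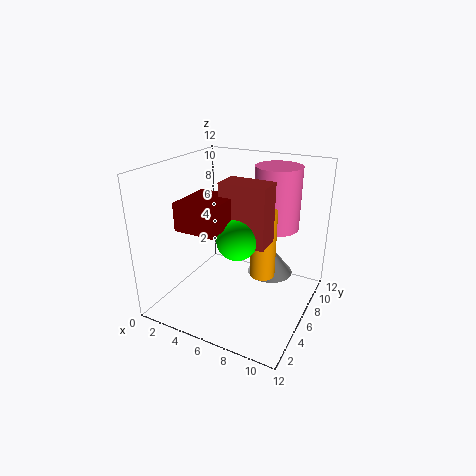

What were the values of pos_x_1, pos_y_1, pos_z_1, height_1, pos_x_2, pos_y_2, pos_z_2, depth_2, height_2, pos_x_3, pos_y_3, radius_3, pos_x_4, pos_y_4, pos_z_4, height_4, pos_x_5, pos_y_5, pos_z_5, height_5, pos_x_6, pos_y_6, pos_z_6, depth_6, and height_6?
pos_x_1 = 8.5; pos_y_1 = 5.5; pos_z_1 = 3.5; height_1 = 5.5; pos_x_2 = 6; pos_y_2 = 3; pos_z_2 = 7; depth_2 = 2; height_2 = 4.5; pos_x_3 = 7.5; pos_y_3 = 3; radius_3 = 1.5; pos_x_4 = 8; pos_y_4 = 9.5; pos_z_4 = 6; height_4 = 5.5; pos_x_5 = 8; pos_y_5 = 8.5; pos_z_5 = 2; height_5 = 2.5; pos_x_6 = 4; pos_y_6 = 0.5; pos_z_6 = 8.5; depth_6 = 3.5; height_6 = 2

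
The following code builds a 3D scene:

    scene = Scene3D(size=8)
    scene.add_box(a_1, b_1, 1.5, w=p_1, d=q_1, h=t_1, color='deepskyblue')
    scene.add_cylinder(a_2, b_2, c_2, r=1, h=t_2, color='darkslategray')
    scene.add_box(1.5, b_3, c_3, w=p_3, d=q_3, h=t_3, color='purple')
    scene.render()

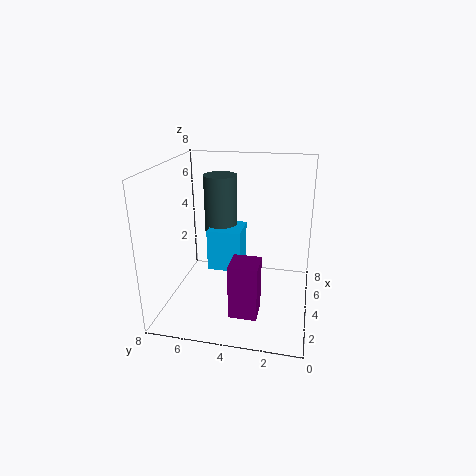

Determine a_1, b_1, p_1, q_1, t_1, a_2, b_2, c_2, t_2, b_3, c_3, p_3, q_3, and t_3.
a_1 = 4.5
b_1 = 4
p_1 = 2
q_1 = 2
t_1 = 2.5
a_2 = 6
b_2 = 5.5
c_2 = 3.5
t_2 = 3.5
b_3 = 2.5
c_3 = 0.5
p_3 = 1.5
q_3 = 1.5
t_3 = 3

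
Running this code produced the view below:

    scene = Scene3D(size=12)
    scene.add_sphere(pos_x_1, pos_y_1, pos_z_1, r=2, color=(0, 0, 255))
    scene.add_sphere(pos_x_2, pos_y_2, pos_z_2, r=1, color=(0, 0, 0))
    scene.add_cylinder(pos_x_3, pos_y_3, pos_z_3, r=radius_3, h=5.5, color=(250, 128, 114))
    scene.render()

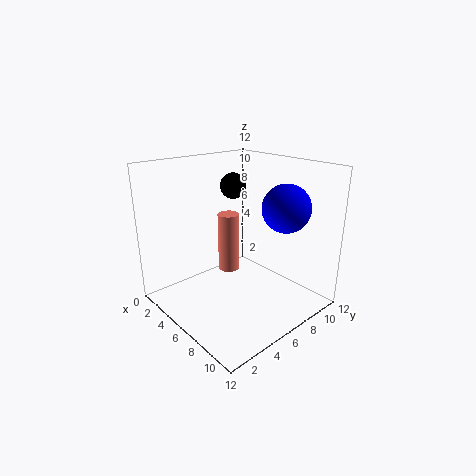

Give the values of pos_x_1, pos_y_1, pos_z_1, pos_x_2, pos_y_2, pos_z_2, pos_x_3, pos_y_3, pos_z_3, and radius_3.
pos_x_1 = 8.5
pos_y_1 = 9
pos_z_1 = 8.5
pos_x_2 = 6
pos_y_2 = 5.5
pos_z_2 = 10.5
pos_x_3 = 3
pos_y_3 = 7.5
pos_z_3 = 1.5
radius_3 = 1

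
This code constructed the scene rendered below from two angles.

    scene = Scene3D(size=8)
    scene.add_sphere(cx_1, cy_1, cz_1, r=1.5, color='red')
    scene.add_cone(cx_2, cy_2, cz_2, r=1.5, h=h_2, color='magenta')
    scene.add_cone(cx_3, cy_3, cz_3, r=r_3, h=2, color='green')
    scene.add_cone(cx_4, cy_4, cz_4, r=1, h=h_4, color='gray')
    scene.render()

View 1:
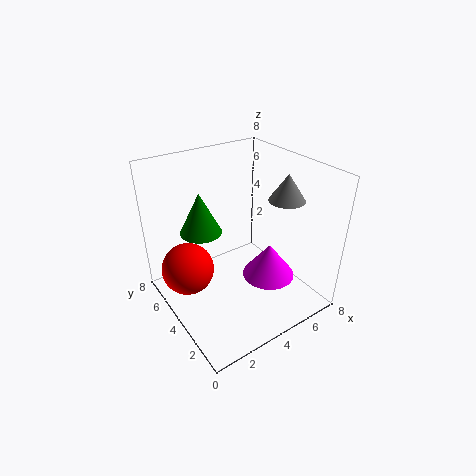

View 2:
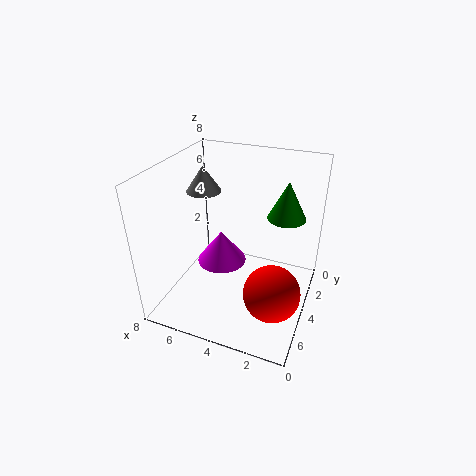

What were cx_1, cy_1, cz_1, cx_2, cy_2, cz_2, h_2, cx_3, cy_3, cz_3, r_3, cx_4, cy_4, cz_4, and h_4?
cx_1 = 1.5
cy_1 = 5.5
cz_1 = 2
cx_2 = 5.5
cy_2 = 3
cz_2 = 1.5
h_2 = 2
cx_3 = 1.5
cy_3 = 3.5
cz_3 = 5.5
r_3 = 1
cx_4 = 6.5
cy_4 = 3
cz_4 = 6
h_4 = 1.5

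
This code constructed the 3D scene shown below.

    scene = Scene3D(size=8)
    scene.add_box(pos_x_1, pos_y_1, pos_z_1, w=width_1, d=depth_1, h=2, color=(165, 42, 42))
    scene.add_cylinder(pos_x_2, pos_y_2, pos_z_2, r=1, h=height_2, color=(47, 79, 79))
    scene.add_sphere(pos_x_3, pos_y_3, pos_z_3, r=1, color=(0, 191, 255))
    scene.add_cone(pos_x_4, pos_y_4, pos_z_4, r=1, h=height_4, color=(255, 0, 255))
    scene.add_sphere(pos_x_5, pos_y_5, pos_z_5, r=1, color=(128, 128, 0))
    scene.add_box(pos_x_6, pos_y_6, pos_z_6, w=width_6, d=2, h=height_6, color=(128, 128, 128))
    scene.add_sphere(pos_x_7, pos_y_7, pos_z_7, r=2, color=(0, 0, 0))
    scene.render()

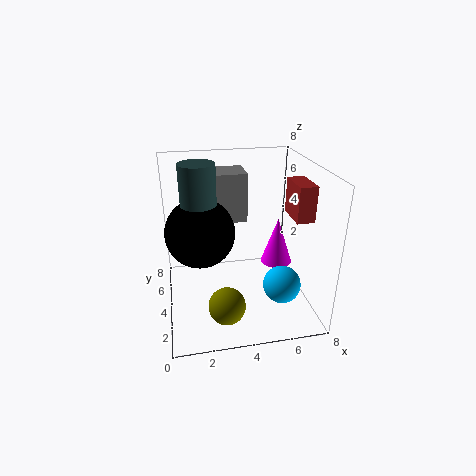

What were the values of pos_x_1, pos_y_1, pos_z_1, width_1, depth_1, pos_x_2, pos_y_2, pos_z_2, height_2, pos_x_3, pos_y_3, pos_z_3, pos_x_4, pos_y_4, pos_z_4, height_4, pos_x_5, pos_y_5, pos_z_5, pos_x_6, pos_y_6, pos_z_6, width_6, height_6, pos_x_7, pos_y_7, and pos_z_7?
pos_x_1 = 7; pos_y_1 = 3; pos_z_1 = 5; width_1 = 1; depth_1 = 2; pos_x_2 = 2; pos_y_2 = 5; pos_z_2 = 4; height_2 = 4; pos_x_3 = 6; pos_y_3 = 2; pos_z_3 = 2; pos_x_4 = 7; pos_y_4 = 6; pos_z_4 = 1; height_4 = 3; pos_x_5 = 3; pos_y_5 = 2; pos_z_5 = 1; pos_x_6 = 3; pos_y_6 = 6; pos_z_6 = 4; width_6 = 2; height_6 = 3; pos_x_7 = 2; pos_y_7 = 5; pos_z_7 = 4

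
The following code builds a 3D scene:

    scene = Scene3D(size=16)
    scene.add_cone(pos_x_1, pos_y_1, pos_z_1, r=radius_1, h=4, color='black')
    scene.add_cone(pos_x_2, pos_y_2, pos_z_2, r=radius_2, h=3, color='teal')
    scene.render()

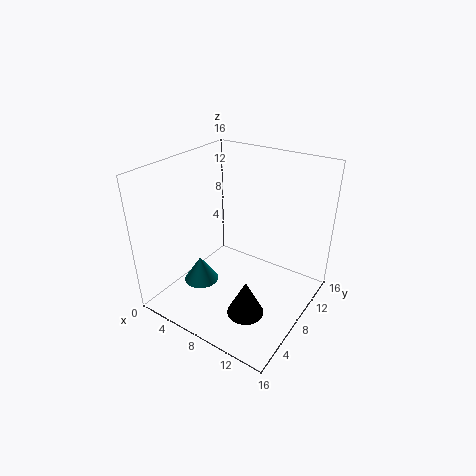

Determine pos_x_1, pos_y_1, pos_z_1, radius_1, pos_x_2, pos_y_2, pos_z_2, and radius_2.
pos_x_1 = 11, pos_y_1 = 5, pos_z_1 = 1, radius_1 = 2, pos_x_2 = 4, pos_y_2 = 6, pos_z_2 = 2, radius_2 = 2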